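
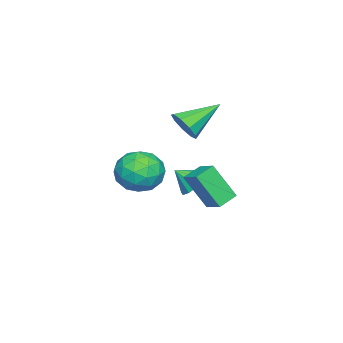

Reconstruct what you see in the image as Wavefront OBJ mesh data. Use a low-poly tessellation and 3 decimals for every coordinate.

v 0.489 2.056 -2.959
v 0.81 2.607 -2.51
v 0.771 1.324 -2.261
v 0.349 2.557 -2.377
v -0.058 2.315 -2.467
v -0.256 1.974 -2.744
v -0.17 1.664 -3.104
v 0.168 1.505 -3.408
v 0.629 1.555 -3.541
v 1.036 1.797 -3.451
v 1.234 2.138 -3.174
v 1.148 2.448 -2.814
v 2.848 4.227 -2.17
v 3.004 3.327 -0.677
v 3.324 4.952 -1.783
v 3.48 4.052 -0.29
v 3.64 3.868 -2.47
v 3.796 2.968 -0.977
v 4.116 4.593 -2.083
v 4.272 3.693 -0.59
v -0.227 1.298 -0.228
v 0.367 1.787 0.026
v -1.493 2.362 0.688
v 0.168 1.967 -0.459
v -0.216 1.834 -0.835
v -0.605 1.451 -0.928
v -0.818 0.996 -0.693
v -0.753 0.683 -0.241
v -0.443 0.657 0.218
v -0.032 0.932 0.467
v 0.288 1.378 0.392
v 0.132 0.043 -3.933
v 0.799 -0.826 -3.637
v -1.019 -0.374 -2.563
v -0.352 -1.243 -2.267
v 0.005 -0.176 -2.113
v 0.716 0.082 -2.96
v -0.936 -1.282 -3.24
v -0.225 -1.024 -4.087
v 0.139 -1.645 -3.208
v 0.721 -0.962 -2.512
v -0.941 -0.238 -3.688
v -0.359 0.445 -2.992
v 0.566 -0.355 -3.906
v -0.786 -0.845 -2.294
v -0.577 -0.217 -2.204
v -0.185 -0.729 -2.03
v 0.517 0.179 -3.508
v 0.91 -0.332 -3.334
v 0.443 0.05 -2.438
v -1.13 -0.868 -2.866
v -0.737 -1.379 -2.692
v -0.035 -0.471 -4.17
v 0.357 -0.983 -3.996
v -0.663 -1.25 -3.762
v 0.571 -1.347 -3.479
v -0.105 -1.592 -2.674
v -0.449 -1.615 -3.246
v -0.031 -1.464 -3.743
v 0.913 -0.946 -3.07
v 0.236 -1.191 -2.265
v 0.446 -0.563 -2.175
v 0.864 -0.412 -2.673
v 0.525 -1.427 -2.818
v -0.456 -0.009 -3.935
v -1.133 -0.254 -3.13
v -1.084 -0.788 -3.527
v -0.666 -0.637 -4.025
v -0.115 0.392 -3.526
v -0.791 0.147 -2.721
v -0.189 0.264 -2.457
v 0.229 0.415 -2.954
v -0.745 0.227 -3.382
f 2 1 4
f 2 4 3
f 4 1 5
f 4 5 3
f 5 1 6
f 5 6 3
f 6 1 7
f 6 7 3
f 7 1 8
f 7 8 3
f 8 1 9
f 8 9 3
f 9 1 10
f 9 10 3
f 10 1 11
f 10 11 3
f 11 1 12
f 11 12 3
f 12 1 2
f 12 2 3
f 14 16 13
f 17 14 13
f 13 16 15
f 15 17 13
f 14 20 16
f 18 14 17
f 18 20 14
f 16 20 15
f 19 17 15
f 15 20 19
f 19 18 17
f 20 18 19
f 22 21 24
f 22 24 23
f 24 21 25
f 24 25 23
f 25 21 26
f 25 26 23
f 26 21 27
f 26 27 23
f 27 21 28
f 27 28 23
f 28 21 29
f 28 29 23
f 29 21 30
f 29 30 23
f 30 21 31
f 30 31 23
f 31 21 22
f 31 22 23
f 32 69 48
f 69 43 72
f 48 72 37
f 69 72 48
f 32 48 44
f 48 37 49
f 44 49 33
f 48 49 44
f 32 44 53
f 44 33 54
f 53 54 39
f 44 54 53
f 32 53 65
f 53 39 68
f 65 68 42
f 53 68 65
f 32 65 69
f 65 42 73
f 69 73 43
f 65 73 69
f 33 49 60
f 49 37 63
f 60 63 41
f 49 63 60
f 37 72 50
f 72 43 71
f 50 71 36
f 72 71 50
f 43 73 70
f 73 42 66
f 70 66 34
f 73 66 70
f 42 68 67
f 68 39 55
f 67 55 38
f 68 55 67
f 39 54 59
f 54 33 56
f 59 56 40
f 54 56 59
f 35 61 47
f 61 41 62
f 47 62 36
f 61 62 47
f 35 47 45
f 47 36 46
f 45 46 34
f 47 46 45
f 35 45 52
f 45 34 51
f 52 51 38
f 45 51 52
f 35 52 57
f 52 38 58
f 57 58 40
f 52 58 57
f 35 57 61
f 57 40 64
f 61 64 41
f 57 64 61
f 36 62 50
f 62 41 63
f 50 63 37
f 62 63 50
f 34 46 70
f 46 36 71
f 70 71 43
f 46 71 70
f 38 51 67
f 51 34 66
f 67 66 42
f 51 66 67
f 40 58 59
f 58 38 55
f 59 55 39
f 58 55 59
f 41 64 60
f 64 40 56
f 60 56 33
f 64 56 60



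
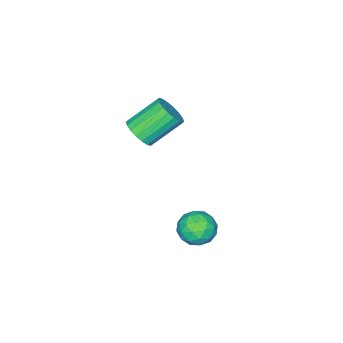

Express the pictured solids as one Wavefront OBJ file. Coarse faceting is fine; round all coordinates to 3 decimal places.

v -1.978 -3.766 -0.304
v -1.326 -3.729 0.371
v -2.729 -2.877 1.68
v -3.382 -2.914 1.004
v -1.281 -3.36 0.179
v -2.685 -2.508 1.488
v -1.375 -3.072 -0.11
v -2.779 -2.22 1.199
v -1.588 -2.921 -0.436
v -2.992 -2.069 0.873
v -1.879 -2.937 -0.737
v -3.283 -2.086 0.572
v -2.189 -3.118 -0.952
v -3.593 -2.266 0.357
v -2.457 -3.427 -1.039
v -3.861 -2.575 0.27
v -2.631 -3.803 -0.98
v -4.034 -2.951 0.329
v -2.675 -4.172 -0.788
v -4.079 -3.32 0.521
v -2.581 -4.46 -0.499
v -3.985 -3.608 0.81
v -2.368 -4.611 -0.173
v -3.772 -3.759 1.136
v -2.077 -4.594 0.128
v -3.481 -3.743 1.437
v -1.767 -4.414 0.343
v -3.171 -3.562 1.652
v -1.499 -4.105 0.43
v -2.903 -3.253 1.739
v 0.967 2.936 -0.896
v 1.706 3.091 -1.566
v 0.414 1.689 -1.794
v 1.153 1.844 -2.464
v 1.371 1.492 -1.544
v 1.714 2.263 -0.989
v 0.406 2.517 -2.371
v 0.749 3.288 -1.816
v 1.36 2.832 -2.478
v 1.956 2.198 -1.966
v 0.164 2.582 -1.394
v 0.76 1.948 -0.882
v 1.386 3.123 -1.152
v 0.734 1.657 -2.208
v 0.863 1.451 -1.667
v 1.297 1.541 -2.061
v 1.39 2.636 -0.813
v 1.824 2.727 -1.207
v 1.627 1.787 -1.193
v 0.296 2.053 -2.153
v 0.73 2.144 -2.547
v 0.823 3.239 -1.299
v 1.257 3.329 -1.693
v 0.493 2.993 -2.167
v 1.616 3.061 -2.082
v 1.29 2.329 -2.61
v 0.852 2.724 -2.555
v 1.053 3.177 -2.229
v 1.967 2.689 -1.781
v 1.641 1.956 -2.309
v 1.77 1.75 -1.768
v 1.971 2.202 -1.442
v 1.763 2.537 -2.317
v 0.479 2.824 -1.051
v 0.153 2.091 -1.579
v 0.149 2.578 -1.918
v 0.35 3.03 -1.592
v 0.83 2.451 -0.75
v 0.504 1.719 -1.278
v 1.067 1.603 -1.131
v 1.268 2.056 -0.805
v 0.357 2.243 -1.043
f 2 1 5
f 2 5 3
f 3 5 6
f 3 6 4
f 5 1 7
f 5 7 6
f 6 7 8
f 6 8 4
f 7 1 9
f 7 9 8
f 8 9 10
f 8 10 4
f 9 1 11
f 9 11 10
f 10 11 12
f 10 12 4
f 11 1 13
f 11 13 12
f 12 13 14
f 12 14 4
f 13 1 15
f 13 15 14
f 14 15 16
f 14 16 4
f 15 1 17
f 15 17 16
f 16 17 18
f 16 18 4
f 17 1 19
f 17 19 18
f 18 19 20
f 18 20 4
f 19 1 21
f 19 21 20
f 20 21 22
f 20 22 4
f 21 1 23
f 21 23 22
f 22 23 24
f 22 24 4
f 23 1 25
f 23 25 24
f 24 25 26
f 24 26 4
f 25 1 27
f 25 27 26
f 26 27 28
f 26 28 4
f 27 1 29
f 27 29 28
f 28 29 30
f 28 30 4
f 29 1 2
f 29 2 30
f 30 2 3
f 30 3 4
f 31 68 47
f 68 42 71
f 47 71 36
f 68 71 47
f 31 47 43
f 47 36 48
f 43 48 32
f 47 48 43
f 31 43 52
f 43 32 53
f 52 53 38
f 43 53 52
f 31 52 64
f 52 38 67
f 64 67 41
f 52 67 64
f 31 64 68
f 64 41 72
f 68 72 42
f 64 72 68
f 32 48 59
f 48 36 62
f 59 62 40
f 48 62 59
f 36 71 49
f 71 42 70
f 49 70 35
f 71 70 49
f 42 72 69
f 72 41 65
f 69 65 33
f 72 65 69
f 41 67 66
f 67 38 54
f 66 54 37
f 67 54 66
f 38 53 58
f 53 32 55
f 58 55 39
f 53 55 58
f 34 60 46
f 60 40 61
f 46 61 35
f 60 61 46
f 34 46 44
f 46 35 45
f 44 45 33
f 46 45 44
f 34 44 51
f 44 33 50
f 51 50 37
f 44 50 51
f 34 51 56
f 51 37 57
f 56 57 39
f 51 57 56
f 34 56 60
f 56 39 63
f 60 63 40
f 56 63 60
f 35 61 49
f 61 40 62
f 49 62 36
f 61 62 49
f 33 45 69
f 45 35 70
f 69 70 42
f 45 70 69
f 37 50 66
f 50 33 65
f 66 65 41
f 50 65 66
f 39 57 58
f 57 37 54
f 58 54 38
f 57 54 58
f 40 63 59
f 63 39 55
f 59 55 32
f 63 55 59



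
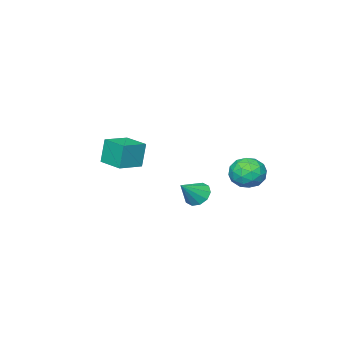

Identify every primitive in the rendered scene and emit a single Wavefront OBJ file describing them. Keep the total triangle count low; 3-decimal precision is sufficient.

v 0.48 -4.471 3.016
v 0.213 -4.454 4.421
v 0.554 -3.073 3.014
v 0.287 -3.056 4.418
v 1.873 -4.544 3.282
v 1.606 -4.527 4.686
v 1.947 -3.146 3.279
v 1.68 -3.129 4.684
v 2.172 2.214 3.36
v 2.634 2.332 2.821
v 3.208 2.166 4.24
v 2.513 2.726 2.987
v 2.261 2.926 3.295
v 1.975 2.853 3.628
v 1.764 2.536 3.859
v 1.709 2.096 3.899
v 1.831 1.702 3.734
v 2.083 1.503 3.426
v 2.369 1.575 3.093
v 2.579 1.892 2.862
v -1.624 2.162 3.246
v -1.113 2.96 3.112
v -0.787 1.84 4.508
v -0.276 2.638 4.374
v -1.195 2.696 4.635
v -1.712 2.895 3.855
v -0.188 1.905 3.765
v -0.705 2.104 2.985
v -0.226 2.801 3.432
v -0.848 3.29 3.97
v -1.052 1.51 3.65
v -1.674 1.999 4.188
v -1.442 2.59 3.068
v -0.458 2.21 4.552
v -0.998 2.244 4.705
v -0.698 2.714 4.626
v -1.794 2.551 3.505
v -1.494 3.02 3.426
v -1.542 2.865 4.322
v -0.406 1.78 4.194
v -0.106 2.249 4.115
v -1.202 2.086 2.994
v -0.902 2.556 2.915
v -0.358 1.935 3.298
v -0.62 2.965 3.178
v -0.128 2.776 3.919
v -0.076 2.345 3.561
v -0.38 2.462 3.103
v -0.986 3.253 3.494
v -0.494 3.063 4.235
v -1.034 3.097 4.389
v -1.338 3.214 3.931
v -0.465 3.159 3.682
v -1.406 1.737 3.385
v -0.914 1.547 4.126
v -0.562 1.586 3.689
v -0.866 1.703 3.231
v -1.772 2.024 3.701
v -1.28 1.835 4.442
v -1.52 2.338 4.517
v -1.824 2.455 4.059
v -1.435 1.641 3.938
f 2 4 1
f 5 2 1
f 1 4 3
f 3 5 1
f 2 8 4
f 6 2 5
f 6 8 2
f 4 8 3
f 7 5 3
f 3 8 7
f 7 6 5
f 8 6 7
f 10 9 12
f 10 12 11
f 12 9 13
f 12 13 11
f 13 9 14
f 13 14 11
f 14 9 15
f 14 15 11
f 15 9 16
f 15 16 11
f 16 9 17
f 16 17 11
f 17 9 18
f 17 18 11
f 18 9 19
f 18 19 11
f 19 9 20
f 19 20 11
f 20 9 10
f 20 10 11
f 21 58 37
f 58 32 61
f 37 61 26
f 58 61 37
f 21 37 33
f 37 26 38
f 33 38 22
f 37 38 33
f 21 33 42
f 33 22 43
f 42 43 28
f 33 43 42
f 21 42 54
f 42 28 57
f 54 57 31
f 42 57 54
f 21 54 58
f 54 31 62
f 58 62 32
f 54 62 58
f 22 38 49
f 38 26 52
f 49 52 30
f 38 52 49
f 26 61 39
f 61 32 60
f 39 60 25
f 61 60 39
f 32 62 59
f 62 31 55
f 59 55 23
f 62 55 59
f 31 57 56
f 57 28 44
f 56 44 27
f 57 44 56
f 28 43 48
f 43 22 45
f 48 45 29
f 43 45 48
f 24 50 36
f 50 30 51
f 36 51 25
f 50 51 36
f 24 36 34
f 36 25 35
f 34 35 23
f 36 35 34
f 24 34 41
f 34 23 40
f 41 40 27
f 34 40 41
f 24 41 46
f 41 27 47
f 46 47 29
f 41 47 46
f 24 46 50
f 46 29 53
f 50 53 30
f 46 53 50
f 25 51 39
f 51 30 52
f 39 52 26
f 51 52 39
f 23 35 59
f 35 25 60
f 59 60 32
f 35 60 59
f 27 40 56
f 40 23 55
f 56 55 31
f 40 55 56
f 29 47 48
f 47 27 44
f 48 44 28
f 47 44 48
f 30 53 49
f 53 29 45
f 49 45 22
f 53 45 49



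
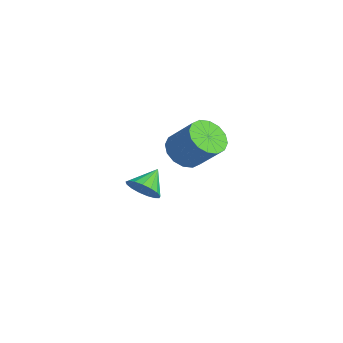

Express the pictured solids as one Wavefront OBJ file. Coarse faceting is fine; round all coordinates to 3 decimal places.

v -2.659 1.793 0.212
v -1.807 1.439 -0.269
v -0.729 2.193 1.088
v -1.581 2.547 1.568
v -1.89 1.929 -0.475
v -0.812 2.683 0.881
v -2.179 2.383 -0.498
v -1.101 3.137 0.859
v -2.597 2.678 -0.33
v -1.518 3.433 1.026
v -3.031 2.737 -0.018
v -1.953 3.491 1.339
v -3.366 2.542 0.357
v -2.287 3.297 1.713
v -3.511 2.147 0.692
v -2.433 2.901 2.049
v -3.428 1.657 0.899
v -2.35 2.411 2.255
v -3.139 1.203 0.921
v -2.061 1.957 2.278
v -2.722 0.907 0.754
v -1.643 1.662 2.11
v -2.287 0.849 0.441
v -1.209 1.603 1.798
v -1.953 1.043 0.067
v -0.874 1.798 1.423
v 2.991 -1.975 1.707
v 3.496 -2.15 2.329
v 2.389 -1.125 2.433
v 3.678 -1.858 2.14
v 3.703 -1.594 1.851
v 3.565 -1.417 1.529
v 3.295 -1.368 1.248
v 2.956 -1.457 1.072
v 2.625 -1.666 1.041
v 2.378 -1.945 1.163
v 2.271 -2.232 1.41
v 2.329 -2.459 1.725
v 2.539 -2.575 2.035
v 2.853 -2.555 2.27
v 3.198 -2.401 2.377
f 2 1 5
f 2 5 3
f 3 5 6
f 3 6 4
f 5 1 7
f 5 7 6
f 6 7 8
f 6 8 4
f 7 1 9
f 7 9 8
f 8 9 10
f 8 10 4
f 9 1 11
f 9 11 10
f 10 11 12
f 10 12 4
f 11 1 13
f 11 13 12
f 12 13 14
f 12 14 4
f 13 1 15
f 13 15 14
f 14 15 16
f 14 16 4
f 15 1 17
f 15 17 16
f 16 17 18
f 16 18 4
f 17 1 19
f 17 19 18
f 18 19 20
f 18 20 4
f 19 1 21
f 19 21 20
f 20 21 22
f 20 22 4
f 21 1 23
f 21 23 22
f 22 23 24
f 22 24 4
f 23 1 25
f 23 25 24
f 24 25 26
f 24 26 4
f 25 1 2
f 25 2 26
f 26 2 3
f 26 3 4
f 28 27 30
f 28 30 29
f 30 27 31
f 30 31 29
f 31 27 32
f 31 32 29
f 32 27 33
f 32 33 29
f 33 27 34
f 33 34 29
f 34 27 35
f 34 35 29
f 35 27 36
f 35 36 29
f 36 27 37
f 36 37 29
f 37 27 38
f 37 38 29
f 38 27 39
f 38 39 29
f 39 27 40
f 39 40 29
f 40 27 41
f 40 41 29
f 41 27 28
f 41 28 29



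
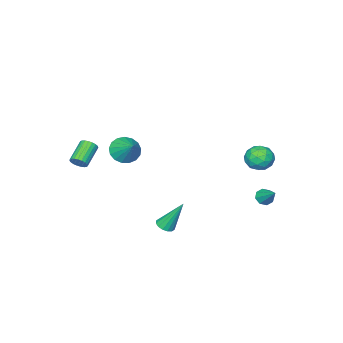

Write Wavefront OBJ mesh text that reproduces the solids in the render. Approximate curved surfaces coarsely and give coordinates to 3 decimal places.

v -3.58 2.834 -2.14
v -3.316 2.46 -1.801
v -3.24 3.926 -1.2
v -3.048 2.633 -2.099
v -3.092 2.924 -2.421
v -3.422 3.163 -2.578
v -3.844 3.209 -2.479
v -4.112 3.035 -2.181
v -4.068 2.744 -1.859
v -3.738 2.506 -1.702
v 2.348 1.213 -2.496
v 2.647 1.681 -2.626
v 1.832 2.047 -0.684
v 2.375 1.734 -2.728
v 2.095 1.647 -2.767
v 1.884 1.444 -2.734
v 1.797 1.179 -2.637
v 1.857 0.924 -2.502
v 2.049 0.746 -2.366
v 2.321 0.693 -2.265
v 2.6 0.78 -2.225
v 2.812 0.983 -2.258
v 2.899 1.248 -2.355
v 2.839 1.503 -2.49
v 3.447 -0.674 2.937
v 3.856 -1.265 3.444
v 3.873 0.414 3.863
v 4.152 -1.147 3.168
v 4.286 -0.92 2.839
v 4.227 -0.636 2.533
v 3.99 -0.362 2.32
v 3.628 -0.158 2.248
v 3.225 -0.073 2.334
v 2.872 -0.125 2.558
v 2.651 -0.303 2.869
v 2.612 -0.566 3.196
v 2.765 -0.854 3.464
v 3.073 -1.1 3.611
v 3.467 -1.248 3.604
v -3.31 3.075 0.25
v -2.639 2.604 0.607
v -4.241 2.436 1.153
v -3.57 1.965 1.51
v -3.617 2.847 1.644
v -3.042 3.242 1.086
v -3.838 1.798 0.674
v -3.263 2.193 0.116
v -2.966 1.814 0.869
v -2.829 2.463 1.469
v -4.051 2.577 0.291
v -3.914 3.226 0.891
v -2.893 2.896 0.349
v -3.987 2.144 1.411
v -4.015 2.663 1.49
v -3.621 2.386 1.7
v -3.129 3.271 0.63
v -2.735 2.994 0.84
v -3.31 3.137 1.45
v -4.145 2.046 0.92
v -3.751 1.769 1.13
v -3.259 2.654 0.06
v -2.865 2.377 0.27
v -3.57 1.903 0.31
v -2.691 2.154 0.713
v -3.238 1.779 1.244
v -3.396 1.681 0.753
v -3.058 1.913 0.424
v -2.611 2.536 1.065
v -3.158 2.16 1.596
v -3.185 2.679 1.675
v -2.847 2.911 1.347
v -2.803 2.072 1.22
v -3.722 2.88 0.164
v -4.269 2.504 0.695
v -4.033 2.129 0.413
v -3.695 2.361 0.085
v -3.642 3.261 0.516
v -4.189 2.886 1.047
v -3.822 3.127 1.336
v -3.484 3.359 1.007
v -4.077 2.968 0.54
v 4.424 -3.29 1.245
v 4.638 -3.083 1.683
v 3.491 -3.522 2.453
v 3.276 -3.73 2.015
v 4.521 -2.913 1.605
v 3.373 -3.353 2.375
v 4.387 -2.809 1.465
v 3.239 -3.249 2.234
v 4.259 -2.788 1.286
v 3.111 -3.228 2.056
v 4.16 -2.854 1.101
v 3.012 -3.293 1.87
v 4.106 -2.995 0.94
v 2.959 -3.435 1.71
v 4.108 -3.187 0.832
v 2.96 -3.627 1.602
v 4.164 -3.397 0.796
v 3.016 -3.837 1.566
v 4.265 -3.589 0.837
v 3.117 -4.028 1.607
v 4.393 -3.729 0.949
v 3.246 -4.168 1.719
v 4.527 -3.793 1.112
v 3.379 -4.232 1.882
v 4.643 -3.77 1.298
v 3.495 -4.209 2.068
v 4.721 -3.664 1.475
v 3.573 -4.104 2.245
v 4.748 -3.494 1.612
v 3.6 -3.933 2.382
v 4.718 -3.288 1.686
v 3.571 -3.728 2.455
f 2 1 4
f 2 4 3
f 4 1 5
f 4 5 3
f 5 1 6
f 5 6 3
f 6 1 7
f 6 7 3
f 7 1 8
f 7 8 3
f 8 1 9
f 8 9 3
f 9 1 10
f 9 10 3
f 10 1 2
f 10 2 3
f 12 11 14
f 12 14 13
f 14 11 15
f 14 15 13
f 15 11 16
f 15 16 13
f 16 11 17
f 16 17 13
f 17 11 18
f 17 18 13
f 18 11 19
f 18 19 13
f 19 11 20
f 19 20 13
f 20 11 21
f 20 21 13
f 21 11 22
f 21 22 13
f 22 11 23
f 22 23 13
f 23 11 24
f 23 24 13
f 24 11 12
f 24 12 13
f 26 25 28
f 26 28 27
f 28 25 29
f 28 29 27
f 29 25 30
f 29 30 27
f 30 25 31
f 30 31 27
f 31 25 32
f 31 32 27
f 32 25 33
f 32 33 27
f 33 25 34
f 33 34 27
f 34 25 35
f 34 35 27
f 35 25 36
f 35 36 27
f 36 25 37
f 36 37 27
f 37 25 38
f 37 38 27
f 38 25 39
f 38 39 27
f 39 25 26
f 39 26 27
f 40 77 56
f 77 51 80
f 56 80 45
f 77 80 56
f 40 56 52
f 56 45 57
f 52 57 41
f 56 57 52
f 40 52 61
f 52 41 62
f 61 62 47
f 52 62 61
f 40 61 73
f 61 47 76
f 73 76 50
f 61 76 73
f 40 73 77
f 73 50 81
f 77 81 51
f 73 81 77
f 41 57 68
f 57 45 71
f 68 71 49
f 57 71 68
f 45 80 58
f 80 51 79
f 58 79 44
f 80 79 58
f 51 81 78
f 81 50 74
f 78 74 42
f 81 74 78
f 50 76 75
f 76 47 63
f 75 63 46
f 76 63 75
f 47 62 67
f 62 41 64
f 67 64 48
f 62 64 67
f 43 69 55
f 69 49 70
f 55 70 44
f 69 70 55
f 43 55 53
f 55 44 54
f 53 54 42
f 55 54 53
f 43 53 60
f 53 42 59
f 60 59 46
f 53 59 60
f 43 60 65
f 60 46 66
f 65 66 48
f 60 66 65
f 43 65 69
f 65 48 72
f 69 72 49
f 65 72 69
f 44 70 58
f 70 49 71
f 58 71 45
f 70 71 58
f 42 54 78
f 54 44 79
f 78 79 51
f 54 79 78
f 46 59 75
f 59 42 74
f 75 74 50
f 59 74 75
f 48 66 67
f 66 46 63
f 67 63 47
f 66 63 67
f 49 72 68
f 72 48 64
f 68 64 41
f 72 64 68
f 83 82 86
f 83 86 84
f 84 86 87
f 84 87 85
f 86 82 88
f 86 88 87
f 87 88 89
f 87 89 85
f 88 82 90
f 88 90 89
f 89 90 91
f 89 91 85
f 90 82 92
f 90 92 91
f 91 92 93
f 91 93 85
f 92 82 94
f 92 94 93
f 93 94 95
f 93 95 85
f 94 82 96
f 94 96 95
f 95 96 97
f 95 97 85
f 96 82 98
f 96 98 97
f 97 98 99
f 97 99 85
f 98 82 100
f 98 100 99
f 99 100 101
f 99 101 85
f 100 82 102
f 100 102 101
f 101 102 103
f 101 103 85
f 102 82 104
f 102 104 103
f 103 104 105
f 103 105 85
f 104 82 106
f 104 106 105
f 105 106 107
f 105 107 85
f 106 82 108
f 106 108 107
f 107 108 109
f 107 109 85
f 108 82 110
f 108 110 109
f 109 110 111
f 109 111 85
f 110 82 112
f 110 112 111
f 111 112 113
f 111 113 85
f 112 82 83
f 112 83 113
f 113 83 84
f 113 84 85



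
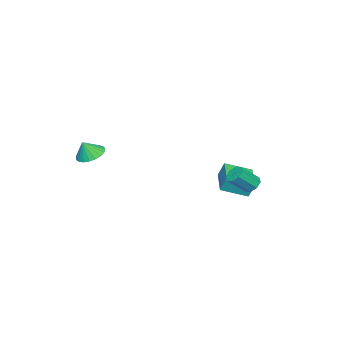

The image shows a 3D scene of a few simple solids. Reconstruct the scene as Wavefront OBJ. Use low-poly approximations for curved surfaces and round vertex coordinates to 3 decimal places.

v 1.657 -3.103 3.457
v 2.419 -3.049 3.131
v 2.063 -3.337 4.363
v 2.364 -2.726 3.239
v 2.187 -2.468 3.384
v 1.918 -2.32 3.543
v 1.604 -2.307 3.686
v 1.3 -2.432 3.79
v 1.057 -2.673 3.836
v 0.918 -2.988 3.817
v 0.907 -3.324 3.735
v 1.026 -3.621 3.605
v 1.254 -3.828 3.45
v 1.551 -3.91 3.296
v 1.867 -3.853 3.169
v 2.147 -3.666 3.093
v 2.342 -3.381 3.079
v -4.393 2.767 0.472
v -4.439 3.12 1.364
v -2.76 3.749 0.166
v -2.806 4.103 1.058
v -3.554 1.537 1.002
v -3.6 1.891 1.894
v -1.921 2.52 0.696
v -1.967 2.873 1.588
v -2.157 4.27 1.352
v -1.686 4.408 1.043
v -0.892 3.748 1.959
v -1.363 3.61 2.268
v -1.784 4.714 1.349
v -0.99 4.054 2.265
v -2.101 4.76 1.657
v -1.307 4.1 2.572
v -2.45 4.519 1.786
v -1.656 3.859 2.702
v -2.628 4.132 1.661
v -1.834 3.472 2.577
v -2.53 3.826 1.355
v -1.736 3.166 2.271
v -2.213 3.78 1.048
v -1.419 3.12 1.963
v -1.864 4.021 0.918
v -1.07 3.361 1.834
f 2 1 4
f 2 4 3
f 4 1 5
f 4 5 3
f 5 1 6
f 5 6 3
f 6 1 7
f 6 7 3
f 7 1 8
f 7 8 3
f 8 1 9
f 8 9 3
f 9 1 10
f 9 10 3
f 10 1 11
f 10 11 3
f 11 1 12
f 11 12 3
f 12 1 13
f 12 13 3
f 13 1 14
f 13 14 3
f 14 1 15
f 14 15 3
f 15 1 16
f 15 16 3
f 16 1 17
f 16 17 3
f 17 1 2
f 17 2 3
f 19 21 18
f 22 19 18
f 18 21 20
f 20 22 18
f 19 25 21
f 23 19 22
f 23 25 19
f 21 25 20
f 24 22 20
f 20 25 24
f 24 23 22
f 25 23 24
f 27 26 30
f 27 30 28
f 28 30 31
f 28 31 29
f 30 26 32
f 30 32 31
f 31 32 33
f 31 33 29
f 32 26 34
f 32 34 33
f 33 34 35
f 33 35 29
f 34 26 36
f 34 36 35
f 35 36 37
f 35 37 29
f 36 26 38
f 36 38 37
f 37 38 39
f 37 39 29
f 38 26 40
f 38 40 39
f 39 40 41
f 39 41 29
f 40 26 42
f 40 42 41
f 41 42 43
f 41 43 29
f 42 26 27
f 42 27 43
f 43 27 28
f 43 28 29



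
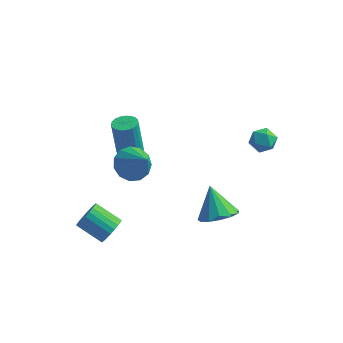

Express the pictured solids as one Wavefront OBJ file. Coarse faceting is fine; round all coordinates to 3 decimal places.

v -2 -2.559 -2.97
v -1.686 -2.06 -2.491
v -3.006 -1.922 -1.77
v -3.32 -2.421 -2.25
v -1.784 -1.88 -2.705
v -3.104 -1.742 -1.984
v -1.916 -1.804 -2.96
v -3.235 -1.666 -2.239
v -2.06 -1.842 -3.216
v -3.379 -1.704 -2.495
v -2.194 -1.99 -3.435
v -3.514 -1.852 -2.714
v -2.3 -2.224 -3.583
v -3.62 -2.086 -2.863
v -2.36 -2.509 -3.638
v -3.679 -2.371 -2.917
v -2.365 -2.802 -3.591
v -3.684 -2.664 -2.871
v -2.314 -3.058 -3.45
v -3.634 -2.92 -2.729
v -2.216 -3.238 -3.236
v -3.536 -3.1 -2.515
v -2.085 -3.314 -2.981
v -3.404 -3.176 -2.26
v -1.941 -3.276 -2.725
v -3.26 -3.138 -2.004
v -1.806 -3.128 -2.506
v -3.126 -2.99 -1.785
v -1.7 -2.894 -2.357
v -3.02 -2.756 -1.637
v -1.641 -2.609 -2.303
v -2.96 -2.471 -1.582
v -1.636 -2.316 -2.349
v -2.955 -2.178 -1.629
v -2.269 0.645 0.199
v -1.745 0.275 0.306
v -2.048 0.405 2.228
v -2.571 0.775 2.121
v -1.639 0.524 0.306
v -1.942 0.654 2.228
v -1.642 0.793 0.288
v -1.945 0.923 2.21
v -1.753 1.037 0.254
v -2.056 1.167 2.176
v -1.954 1.213 0.21
v -2.256 1.344 2.132
v -2.209 1.291 0.165
v -2.511 1.421 2.087
v -2.474 1.257 0.125
v -2.776 1.387 2.047
v -2.704 1.118 0.099
v -3.006 1.248 2.021
v -2.858 0.896 0.089
v -3.161 1.026 2.011
v -2.911 0.631 0.099
v -3.213 0.761 2.021
v -2.853 0.369 0.126
v -3.155 0.499 2.048
v -2.693 0.154 0.165
v -2.996 0.284 2.087
v -2.461 0.024 0.211
v -2.763 0.154 2.133
v -2.195 0.002 0.254
v -2.497 0.132 2.176
v -1.942 0.09 0.288
v -2.244 0.22 2.21
v 3.065 -2.024 -0.374
v 3.837 -1.424 -0.302
v 2.375 -1.296 0.974
v 3.471 -1.168 -0.628
v 2.976 -1.185 -0.872
v 2.51 -1.467 -0.959
v 2.22 -1.927 -0.86
v 2.198 -2.417 -0.606
v 2.452 -2.782 -0.279
v 2.9 -2.907 0.018
v 3.401 -2.751 0.191
v 3.795 -2.364 0.184
v 3.958 -1.869 0
v 3.002 3.153 1.116
v 3.501 3.706 1.064
v 3.499 2.614 0.156
v 3.998 3.167 0.104
v 4.028 2.69 0.677
v 3.72 3.022 1.271
v 3.28 3.298 -0.051
v 2.972 3.63 0.543
v 3.673 3.795 0.343
v 4.135 3.419 0.793
v 2.865 2.901 0.427
v 3.327 2.525 0.877
v -0.835 -2.695 2.893
v -0.362 -1.896 2.953
v 0.135 -3.365 4.187
v -0.768 -1.852 3.281
v -1.196 -2.075 3.485
v -1.509 -2.495 3.502
v -1.608 -2.978 3.326
v -1.461 -3.372 3.012
v -1.116 -3.55 2.661
v -0.681 -3.457 2.383
v -0.296 -3.122 2.268
v -0.081 -2.651 2.351
v -0.106 -2.194 2.606
f 2 1 5
f 2 5 3
f 3 5 6
f 3 6 4
f 5 1 7
f 5 7 6
f 6 7 8
f 6 8 4
f 7 1 9
f 7 9 8
f 8 9 10
f 8 10 4
f 9 1 11
f 9 11 10
f 10 11 12
f 10 12 4
f 11 1 13
f 11 13 12
f 12 13 14
f 12 14 4
f 13 1 15
f 13 15 14
f 14 15 16
f 14 16 4
f 15 1 17
f 15 17 16
f 16 17 18
f 16 18 4
f 17 1 19
f 17 19 18
f 18 19 20
f 18 20 4
f 19 1 21
f 19 21 20
f 20 21 22
f 20 22 4
f 21 1 23
f 21 23 22
f 22 23 24
f 22 24 4
f 23 1 25
f 23 25 24
f 24 25 26
f 24 26 4
f 25 1 27
f 25 27 26
f 26 27 28
f 26 28 4
f 27 1 29
f 27 29 28
f 28 29 30
f 28 30 4
f 29 1 31
f 29 31 30
f 30 31 32
f 30 32 4
f 31 1 33
f 31 33 32
f 32 33 34
f 32 34 4
f 33 1 2
f 33 2 34
f 34 2 3
f 34 3 4
f 36 35 39
f 36 39 37
f 37 39 40
f 37 40 38
f 39 35 41
f 39 41 40
f 40 41 42
f 40 42 38
f 41 35 43
f 41 43 42
f 42 43 44
f 42 44 38
f 43 35 45
f 43 45 44
f 44 45 46
f 44 46 38
f 45 35 47
f 45 47 46
f 46 47 48
f 46 48 38
f 47 35 49
f 47 49 48
f 48 49 50
f 48 50 38
f 49 35 51
f 49 51 50
f 50 51 52
f 50 52 38
f 51 35 53
f 51 53 52
f 52 53 54
f 52 54 38
f 53 35 55
f 53 55 54
f 54 55 56
f 54 56 38
f 55 35 57
f 55 57 56
f 56 57 58
f 56 58 38
f 57 35 59
f 57 59 58
f 58 59 60
f 58 60 38
f 59 35 61
f 59 61 60
f 60 61 62
f 60 62 38
f 61 35 63
f 61 63 62
f 62 63 64
f 62 64 38
f 63 35 65
f 63 65 64
f 64 65 66
f 64 66 38
f 65 35 36
f 65 36 66
f 66 36 37
f 66 37 38
f 68 67 70
f 68 70 69
f 70 67 71
f 70 71 69
f 71 67 72
f 71 72 69
f 72 67 73
f 72 73 69
f 73 67 74
f 73 74 69
f 74 67 75
f 74 75 69
f 75 67 76
f 75 76 69
f 76 67 77
f 76 77 69
f 77 67 78
f 77 78 69
f 78 67 79
f 78 79 69
f 79 67 68
f 79 68 69
f 80 91 85
f 80 85 81
f 80 81 87
f 80 87 90
f 80 90 91
f 81 85 89
f 85 91 84
f 91 90 82
f 90 87 86
f 87 81 88
f 83 89 84
f 83 84 82
f 83 82 86
f 83 86 88
f 83 88 89
f 84 89 85
f 82 84 91
f 86 82 90
f 88 86 87
f 89 88 81
f 93 92 95
f 93 95 94
f 95 92 96
f 95 96 94
f 96 92 97
f 96 97 94
f 97 92 98
f 97 98 94
f 98 92 99
f 98 99 94
f 99 92 100
f 99 100 94
f 100 92 101
f 100 101 94
f 101 92 102
f 101 102 94
f 102 92 103
f 102 103 94
f 103 92 104
f 103 104 94
f 104 92 93
f 104 93 94



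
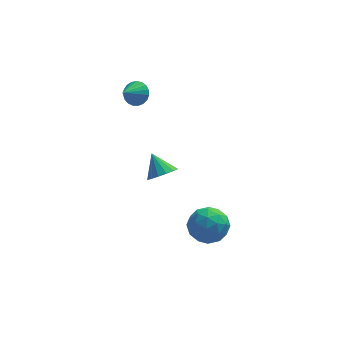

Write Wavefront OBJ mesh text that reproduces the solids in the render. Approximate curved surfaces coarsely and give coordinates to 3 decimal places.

v -2.356 3.861 1.271
v -2.028 3.301 0.936
v -3.024 3.039 1.989
v -1.841 3.353 1.17
v -1.743 3.493 1.421
v -1.751 3.696 1.646
v -1.864 3.928 1.806
v -2.061 4.149 1.873
v -2.31 4.319 1.837
v -2.566 4.41 1.702
v -2.786 4.406 1.493
v -2.932 4.308 1.246
v -2.978 4.132 1.002
v -2.916 3.91 0.805
v -2.757 3.679 0.689
v -2.529 3.479 0.673
v -2.271 3.345 0.76
v -1.393 -2.924 0.912
v -0.707 -2.927 1.262
v -1.847 -2.196 1.808
v -0.695 -2.615 1.015
v -0.87 -2.386 0.74
v -1.185 -2.3 0.511
v -1.556 -2.382 0.39
v -1.883 -2.609 0.408
v -2.079 -2.92 0.562
v -2.091 -3.233 0.81
v -1.916 -3.462 1.085
v -1.601 -3.547 1.313
v -1.23 -3.466 1.435
v -0.903 -3.239 1.416
v 0.445 -0.903 -3.636
v 1.385 -0.986 -4.167
v 0.215 -2.634 -3.773
v 1.155 -2.717 -4.304
v 1.148 -2.461 -3.252
v 1.29 -1.391 -3.167
v 0.31 -2.229 -4.773
v 0.452 -1.159 -4.688
v 1.302 -1.805 -4.869
v 1.82 -1.949 -3.929
v -0.22 -1.671 -4.011
v 0.298 -1.815 -3.071
v 0.935 -0.792 -3.889
v 0.665 -2.828 -4.051
v 0.66 -2.677 -3.432
v 1.213 -2.726 -3.744
v 0.879 -1.03 -3.302
v 1.432 -1.079 -3.614
v 1.292 -1.946 -3.076
v 0.168 -2.541 -4.326
v 0.721 -2.59 -4.638
v 0.387 -0.894 -4.196
v 0.94 -0.943 -4.508
v 0.308 -1.674 -4.864
v 1.439 -1.323 -4.614
v 1.304 -2.341 -4.695
v 0.807 -2.054 -4.971
v 0.891 -1.425 -4.921
v 1.743 -1.407 -4.062
v 1.608 -2.425 -4.142
v 1.604 -2.274 -3.524
v 1.687 -1.645 -3.474
v 1.694 -1.889 -4.475
v -0.008 -1.195 -3.798
v -0.143 -2.213 -3.878
v -0.087 -1.975 -4.466
v -0.004 -1.346 -4.416
v 0.296 -1.279 -3.245
v 0.161 -2.297 -3.326
v 0.709 -2.195 -3.019
v 0.793 -1.566 -2.969
v -0.094 -1.731 -3.465
f 2 1 4
f 2 4 3
f 4 1 5
f 4 5 3
f 5 1 6
f 5 6 3
f 6 1 7
f 6 7 3
f 7 1 8
f 7 8 3
f 8 1 9
f 8 9 3
f 9 1 10
f 9 10 3
f 10 1 11
f 10 11 3
f 11 1 12
f 11 12 3
f 12 1 13
f 12 13 3
f 13 1 14
f 13 14 3
f 14 1 15
f 14 15 3
f 15 1 16
f 15 16 3
f 16 1 17
f 16 17 3
f 17 1 2
f 17 2 3
f 19 18 21
f 19 21 20
f 21 18 22
f 21 22 20
f 22 18 23
f 22 23 20
f 23 18 24
f 23 24 20
f 24 18 25
f 24 25 20
f 25 18 26
f 25 26 20
f 26 18 27
f 26 27 20
f 27 18 28
f 27 28 20
f 28 18 29
f 28 29 20
f 29 18 30
f 29 30 20
f 30 18 31
f 30 31 20
f 31 18 19
f 31 19 20
f 32 69 48
f 69 43 72
f 48 72 37
f 69 72 48
f 32 48 44
f 48 37 49
f 44 49 33
f 48 49 44
f 32 44 53
f 44 33 54
f 53 54 39
f 44 54 53
f 32 53 65
f 53 39 68
f 65 68 42
f 53 68 65
f 32 65 69
f 65 42 73
f 69 73 43
f 65 73 69
f 33 49 60
f 49 37 63
f 60 63 41
f 49 63 60
f 37 72 50
f 72 43 71
f 50 71 36
f 72 71 50
f 43 73 70
f 73 42 66
f 70 66 34
f 73 66 70
f 42 68 67
f 68 39 55
f 67 55 38
f 68 55 67
f 39 54 59
f 54 33 56
f 59 56 40
f 54 56 59
f 35 61 47
f 61 41 62
f 47 62 36
f 61 62 47
f 35 47 45
f 47 36 46
f 45 46 34
f 47 46 45
f 35 45 52
f 45 34 51
f 52 51 38
f 45 51 52
f 35 52 57
f 52 38 58
f 57 58 40
f 52 58 57
f 35 57 61
f 57 40 64
f 61 64 41
f 57 64 61
f 36 62 50
f 62 41 63
f 50 63 37
f 62 63 50
f 34 46 70
f 46 36 71
f 70 71 43
f 46 71 70
f 38 51 67
f 51 34 66
f 67 66 42
f 51 66 67
f 40 58 59
f 58 38 55
f 59 55 39
f 58 55 59
f 41 64 60
f 64 40 56
f 60 56 33
f 64 56 60



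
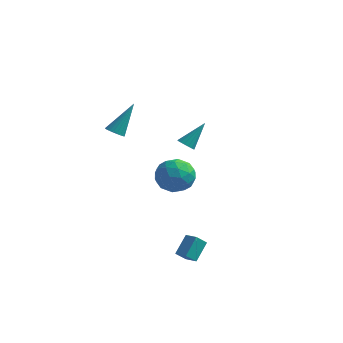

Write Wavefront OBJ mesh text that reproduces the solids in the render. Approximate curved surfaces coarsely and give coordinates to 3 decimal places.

v 2.176 -4.83 -3.63
v 2.277 -3.853 -2.718
v 1.43 -4.577 -3.818
v 1.531 -3.6 -2.906
v 2.509 -4.3 -4.234
v 2.61 -3.323 -3.322
v 1.763 -4.047 -4.422
v 1.864 -3.07 -3.51
v -3.555 -2.035 2.773
v -3.185 -2.463 2.94
v -3.025 -0.885 4.547
v -3.046 -2.331 2.812
v -2.984 -2.153 2.679
v -3.01 -1.958 2.56
v -3.118 -1.774 2.473
v -3.293 -1.63 2.432
v -3.508 -1.548 2.443
v -3.729 -1.54 2.504
v -3.925 -1.607 2.606
v -4.064 -1.739 2.733
v -4.125 -1.917 2.866
v -4.1 -2.112 2.985
v -3.991 -2.296 3.072
v -3.816 -2.44 3.113
v -3.602 -2.522 3.102
v -3.38 -2.53 3.041
v -1.934 2.98 -0.086
v -1.574 2.567 0.072
v -1.306 4.06 1.306
v -1.43 2.714 -0.107
v -1.402 2.922 -0.281
v -1.495 3.143 -0.411
v -1.689 3.327 -0.466
v -1.939 3.431 -0.434
v -2.188 3.432 -0.322
v -2.379 3.33 -0.156
v -2.468 3.147 0.026
v -2.434 2.926 0.182
v -2.286 2.717 0.277
v -2.058 2.569 0.289
v -1.801 2.515 0.215
v -0.254 -0.81 0.844
v 0.805 -1.312 0.729
v -1.005 -2.128 -0.309
v 0.054 -2.63 -0.424
v -0.514 -2.683 0.606
v -0.05 -1.868 1.319
v -0.15 -1.572 -0.899
v 0.314 -0.757 -0.186
v 0.869 -1.783 -0.348
v 0.644 -2.47 0.582
v -0.844 -0.97 -0.162
v -1.069 -1.657 0.768
v 0.341 -0.945 0.888
v -0.541 -2.495 -0.468
v -0.875 -2.525 0.138
v -0.253 -2.821 0.07
v -0.161 -1.272 1.235
v 0.461 -1.567 1.167
v -0.313 -2.373 1.095
v -0.661 -1.873 -0.747
v -0.039 -2.168 -0.815
v 0.053 -0.619 0.35
v 0.675 -0.915 0.282
v 0.113 -1.067 -0.675
v 1.001 -1.518 0.187
v 0.56 -2.292 -0.491
v 0.44 -1.67 -0.77
v 0.713 -1.191 -0.351
v 0.869 -1.921 0.734
v 0.428 -2.696 0.056
v 0.094 -2.726 0.661
v 0.367 -2.248 1.08
v 0.907 -2.198 0.1
v -0.628 -0.744 0.364
v -1.069 -1.519 -0.314
v -0.567 -1.192 -0.66
v -0.294 -0.714 -0.241
v -0.76 -1.148 0.911
v -1.201 -1.922 0.233
v -0.913 -2.249 0.771
v -0.64 -1.77 1.19
v -1.107 -1.242 0.32
f 2 4 1
f 5 2 1
f 1 4 3
f 3 5 1
f 2 8 4
f 6 2 5
f 6 8 2
f 4 8 3
f 7 5 3
f 3 8 7
f 7 6 5
f 8 6 7
f 10 9 12
f 10 12 11
f 12 9 13
f 12 13 11
f 13 9 14
f 13 14 11
f 14 9 15
f 14 15 11
f 15 9 16
f 15 16 11
f 16 9 17
f 16 17 11
f 17 9 18
f 17 18 11
f 18 9 19
f 18 19 11
f 19 9 20
f 19 20 11
f 20 9 21
f 20 21 11
f 21 9 22
f 21 22 11
f 22 9 23
f 22 23 11
f 23 9 24
f 23 24 11
f 24 9 25
f 24 25 11
f 25 9 26
f 25 26 11
f 26 9 10
f 26 10 11
f 28 27 30
f 28 30 29
f 30 27 31
f 30 31 29
f 31 27 32
f 31 32 29
f 32 27 33
f 32 33 29
f 33 27 34
f 33 34 29
f 34 27 35
f 34 35 29
f 35 27 36
f 35 36 29
f 36 27 37
f 36 37 29
f 37 27 38
f 37 38 29
f 38 27 39
f 38 39 29
f 39 27 40
f 39 40 29
f 40 27 41
f 40 41 29
f 41 27 28
f 41 28 29
f 42 79 58
f 79 53 82
f 58 82 47
f 79 82 58
f 42 58 54
f 58 47 59
f 54 59 43
f 58 59 54
f 42 54 63
f 54 43 64
f 63 64 49
f 54 64 63
f 42 63 75
f 63 49 78
f 75 78 52
f 63 78 75
f 42 75 79
f 75 52 83
f 79 83 53
f 75 83 79
f 43 59 70
f 59 47 73
f 70 73 51
f 59 73 70
f 47 82 60
f 82 53 81
f 60 81 46
f 82 81 60
f 53 83 80
f 83 52 76
f 80 76 44
f 83 76 80
f 52 78 77
f 78 49 65
f 77 65 48
f 78 65 77
f 49 64 69
f 64 43 66
f 69 66 50
f 64 66 69
f 45 71 57
f 71 51 72
f 57 72 46
f 71 72 57
f 45 57 55
f 57 46 56
f 55 56 44
f 57 56 55
f 45 55 62
f 55 44 61
f 62 61 48
f 55 61 62
f 45 62 67
f 62 48 68
f 67 68 50
f 62 68 67
f 45 67 71
f 67 50 74
f 71 74 51
f 67 74 71
f 46 72 60
f 72 51 73
f 60 73 47
f 72 73 60
f 44 56 80
f 56 46 81
f 80 81 53
f 56 81 80
f 48 61 77
f 61 44 76
f 77 76 52
f 61 76 77
f 50 68 69
f 68 48 65
f 69 65 49
f 68 65 69
f 51 74 70
f 74 50 66
f 70 66 43
f 74 66 70



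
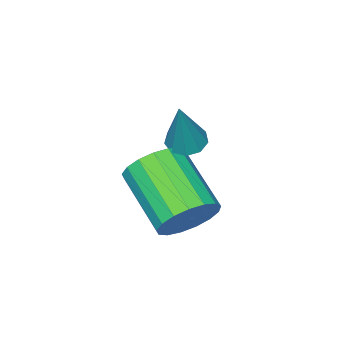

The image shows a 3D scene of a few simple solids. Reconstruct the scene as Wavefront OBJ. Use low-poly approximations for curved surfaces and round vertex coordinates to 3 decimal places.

v 1.521 1.552 -1.439
v 1.922 1.893 -1.659
v 2.179 1.888 0.279
v 1.602 2.099 -1.577
v 1.244 2.05 -1.43
v 1.016 1.768 -1.288
v 1.024 1.385 -1.216
v 1.265 1.08 -1.249
v 1.626 0.996 -1.371
v 1.938 1.173 -1.524
v 2.055 1.527 -1.638
v 2.808 2.791 -3.135
v 3.477 2.889 -2.541
v 2.901 1.167 -1.61
v 2.232 1.069 -2.205
v 3.146 3.097 -2.36
v 2.571 1.375 -1.429
v 2.738 3.235 -2.356
v 2.163 1.514 -1.425
v 2.346 3.272 -2.531
v 1.771 1.55 -1.6
v 2.06 3.198 -2.844
v 1.485 1.477 -1.913
v 1.945 3.031 -3.224
v 1.37 1.309 -2.293
v 2.027 2.809 -3.584
v 1.452 1.087 -2.653
v 2.289 2.583 -3.841
v 1.714 0.861 -2.91
v 2.669 2.404 -3.936
v 2.094 0.683 -3.005
v 3.081 2.314 -3.848
v 2.506 0.592 -2.917
v 3.43 2.333 -3.597
v 2.855 0.612 -2.666
v 3.637 2.457 -3.24
v 3.062 0.736 -2.309
v 3.654 2.658 -2.859
v 3.078 0.936 -1.928
f 2 1 4
f 2 4 3
f 4 1 5
f 4 5 3
f 5 1 6
f 5 6 3
f 6 1 7
f 6 7 3
f 7 1 8
f 7 8 3
f 8 1 9
f 8 9 3
f 9 1 10
f 9 10 3
f 10 1 11
f 10 11 3
f 11 1 2
f 11 2 3
f 13 12 16
f 13 16 14
f 14 16 17
f 14 17 15
f 16 12 18
f 16 18 17
f 17 18 19
f 17 19 15
f 18 12 20
f 18 20 19
f 19 20 21
f 19 21 15
f 20 12 22
f 20 22 21
f 21 22 23
f 21 23 15
f 22 12 24
f 22 24 23
f 23 24 25
f 23 25 15
f 24 12 26
f 24 26 25
f 25 26 27
f 25 27 15
f 26 12 28
f 26 28 27
f 27 28 29
f 27 29 15
f 28 12 30
f 28 30 29
f 29 30 31
f 29 31 15
f 30 12 32
f 30 32 31
f 31 32 33
f 31 33 15
f 32 12 34
f 32 34 33
f 33 34 35
f 33 35 15
f 34 12 36
f 34 36 35
f 35 36 37
f 35 37 15
f 36 12 38
f 36 38 37
f 37 38 39
f 37 39 15
f 38 12 13
f 38 13 39
f 39 13 14
f 39 14 15



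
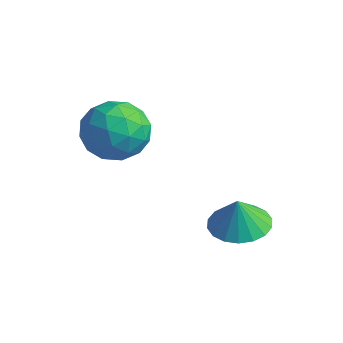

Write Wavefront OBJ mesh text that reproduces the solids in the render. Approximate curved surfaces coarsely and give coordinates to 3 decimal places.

v 3.155 0.399 -4.149
v 4.098 0.511 -4.175
v 3.205 0.241 -3.051
v 3.958 0.905 -4.112
v 3.66 1.199 -4.056
v 3.261 1.334 -4.018
v 2.841 1.285 -4.006
v 2.484 1.06 -4.023
v 2.259 0.704 -4.064
v 2.212 0.288 -4.122
v 2.352 -0.106 -4.186
v 2.651 -0.4 -4.242
v 3.049 -0.536 -4.279
v 3.469 -0.486 -4.291
v 3.827 -0.261 -4.275
v 4.051 0.095 -4.233
v 0.196 -1.242 0.255
v 1.205 -1.58 -0.039
v -0.505 -2.14 -1.121
v 0.504 -2.478 -1.415
v 0.042 -2.86 -0.488
v 0.475 -2.305 0.363
v 0.225 -1.415 -1.523
v 0.658 -0.86 -0.672
v 1.223 -1.687 -1.137
v 1.11 -2.58 -0.498
v -0.41 -1.14 -0.662
v -0.523 -2.033 -0.023
v 0.762 -1.332 0.229
v -0.062 -2.388 -1.389
v -0.333 -2.612 -0.844
v 0.26 -2.811 -1.017
v 0.333 -1.758 0.465
v 0.926 -1.957 0.292
v 0.243 -2.709 0.028
v -0.226 -1.763 -1.452
v 0.367 -1.962 -1.625
v 0.44 -0.909 -0.143
v 1.033 -1.108 -0.316
v 0.457 -1.011 -1.188
v 1.366 -1.594 -0.589
v 0.954 -2.121 -1.398
v 0.79 -1.497 -1.462
v 1.044 -1.171 -0.962
v 1.299 -2.118 -0.213
v 0.888 -2.646 -1.022
v 0.616 -2.871 -0.477
v 0.87 -2.544 0.023
v 1.31 -2.181 -0.859
v -0.188 -1.074 -0.138
v -0.599 -1.602 -0.947
v -0.17 -1.176 -1.183
v 0.084 -0.849 -0.683
v -0.254 -1.599 0.238
v -0.666 -2.126 -0.571
v -0.344 -2.549 -0.198
v -0.09 -2.223 0.302
v -0.61 -1.539 -0.301
f 2 1 4
f 2 4 3
f 4 1 5
f 4 5 3
f 5 1 6
f 5 6 3
f 6 1 7
f 6 7 3
f 7 1 8
f 7 8 3
f 8 1 9
f 8 9 3
f 9 1 10
f 9 10 3
f 10 1 11
f 10 11 3
f 11 1 12
f 11 12 3
f 12 1 13
f 12 13 3
f 13 1 14
f 13 14 3
f 14 1 15
f 14 15 3
f 15 1 16
f 15 16 3
f 16 1 2
f 16 2 3
f 17 54 33
f 54 28 57
f 33 57 22
f 54 57 33
f 17 33 29
f 33 22 34
f 29 34 18
f 33 34 29
f 17 29 38
f 29 18 39
f 38 39 24
f 29 39 38
f 17 38 50
f 38 24 53
f 50 53 27
f 38 53 50
f 17 50 54
f 50 27 58
f 54 58 28
f 50 58 54
f 18 34 45
f 34 22 48
f 45 48 26
f 34 48 45
f 22 57 35
f 57 28 56
f 35 56 21
f 57 56 35
f 28 58 55
f 58 27 51
f 55 51 19
f 58 51 55
f 27 53 52
f 53 24 40
f 52 40 23
f 53 40 52
f 24 39 44
f 39 18 41
f 44 41 25
f 39 41 44
f 20 46 32
f 46 26 47
f 32 47 21
f 46 47 32
f 20 32 30
f 32 21 31
f 30 31 19
f 32 31 30
f 20 30 37
f 30 19 36
f 37 36 23
f 30 36 37
f 20 37 42
f 37 23 43
f 42 43 25
f 37 43 42
f 20 42 46
f 42 25 49
f 46 49 26
f 42 49 46
f 21 47 35
f 47 26 48
f 35 48 22
f 47 48 35
f 19 31 55
f 31 21 56
f 55 56 28
f 31 56 55
f 23 36 52
f 36 19 51
f 52 51 27
f 36 51 52
f 25 43 44
f 43 23 40
f 44 40 24
f 43 40 44
f 26 49 45
f 49 25 41
f 45 41 18
f 49 41 45



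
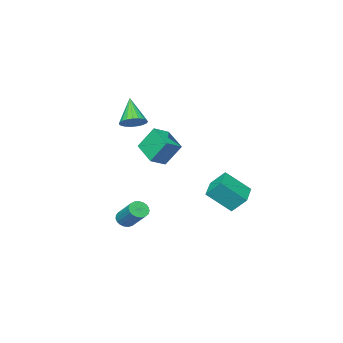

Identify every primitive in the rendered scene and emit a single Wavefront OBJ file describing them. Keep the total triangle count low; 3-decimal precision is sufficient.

v -4.232 2.53 -2.081
v -3.279 1.617 -0.917
v -4.599 3.256 -1.211
v -3.645 2.342 -0.047
v -3.075 3.418 -2.333
v -2.121 2.504 -1.169
v -3.441 4.143 -1.463
v -2.488 3.23 -0.299
v -4.412 -1.809 0.522
v -4.841 -3.326 1.13
v -3.444 -1.904 0.967
v -3.873 -3.422 1.575
v -3.867 -2.498 -0.815
v -4.296 -4.016 -0.207
v -2.899 -2.594 -0.37
v -3.328 -4.111 0.238
v -1.145 -1.91 2.945
v -0.468 -2.225 3.014
v -1.735 -2.87 4.335
v -0.442 -1.975 3.199
v -0.538 -1.713 3.339
v -0.738 -1.485 3.411
v -1.009 -1.331 3.402
v -1.303 -1.277 3.315
v -1.57 -1.332 3.163
v -1.764 -1.487 2.974
v -1.85 -1.715 2.78
v -1.814 -1.977 2.614
v -1.663 -2.227 2.505
v -1.422 -2.423 2.473
v -1.133 -2.529 2.522
v -0.846 -2.529 2.644
v -0.611 -2.421 2.818
v -0.698 -2.039 -3.848
v -0.35 -1.775 -4.23
v -0.114 -0.438 -3.095
v -0.462 -0.701 -2.712
v -0.567 -1.687 -4.29
v -0.33 -0.349 -3.154
v -0.806 -1.659 -4.273
v -0.569 -0.322 -3.137
v -1.026 -1.697 -4.182
v -0.79 -0.359 -3.047
v -1.19 -1.794 -4.034
v -0.953 -0.456 -2.899
v -1.268 -1.933 -3.853
v -1.032 -0.596 -2.718
v -1.248 -2.091 -3.672
v -1.012 -0.753 -2.537
v -1.133 -2.239 -3.521
v -0.897 -0.902 -2.386
v -0.943 -2.353 -3.426
v -0.707 -1.016 -2.291
v -0.71 -2.413 -3.404
v -0.474 -1.075 -2.269
v -0.476 -2.408 -3.459
v -0.239 -1.07 -2.324
v -0.279 -2.339 -3.581
v -0.043 -1.001 -2.446
v -0.155 -2.218 -3.749
v 0.081 -0.881 -2.614
v -0.125 -2.066 -3.934
v 0.111 -0.729 -2.799
v -0.194 -1.91 -4.104
v 0.042 -0.572 -2.969
f 2 4 1
f 5 2 1
f 1 4 3
f 3 5 1
f 2 8 4
f 6 2 5
f 6 8 2
f 4 8 3
f 7 5 3
f 3 8 7
f 7 6 5
f 8 6 7
f 10 12 9
f 13 10 9
f 9 12 11
f 11 13 9
f 10 16 12
f 14 10 13
f 14 16 10
f 12 16 11
f 15 13 11
f 11 16 15
f 15 14 13
f 16 14 15
f 18 17 20
f 18 20 19
f 20 17 21
f 20 21 19
f 21 17 22
f 21 22 19
f 22 17 23
f 22 23 19
f 23 17 24
f 23 24 19
f 24 17 25
f 24 25 19
f 25 17 26
f 25 26 19
f 26 17 27
f 26 27 19
f 27 17 28
f 27 28 19
f 28 17 29
f 28 29 19
f 29 17 30
f 29 30 19
f 30 17 31
f 30 31 19
f 31 17 32
f 31 32 19
f 32 17 33
f 32 33 19
f 33 17 18
f 33 18 19
f 35 34 38
f 35 38 36
f 36 38 39
f 36 39 37
f 38 34 40
f 38 40 39
f 39 40 41
f 39 41 37
f 40 34 42
f 40 42 41
f 41 42 43
f 41 43 37
f 42 34 44
f 42 44 43
f 43 44 45
f 43 45 37
f 44 34 46
f 44 46 45
f 45 46 47
f 45 47 37
f 46 34 48
f 46 48 47
f 47 48 49
f 47 49 37
f 48 34 50
f 48 50 49
f 49 50 51
f 49 51 37
f 50 34 52
f 50 52 51
f 51 52 53
f 51 53 37
f 52 34 54
f 52 54 53
f 53 54 55
f 53 55 37
f 54 34 56
f 54 56 55
f 55 56 57
f 55 57 37
f 56 34 58
f 56 58 57
f 57 58 59
f 57 59 37
f 58 34 60
f 58 60 59
f 59 60 61
f 59 61 37
f 60 34 62
f 60 62 61
f 61 62 63
f 61 63 37
f 62 34 64
f 62 64 63
f 63 64 65
f 63 65 37
f 64 34 35
f 64 35 65
f 65 35 36
f 65 36 37



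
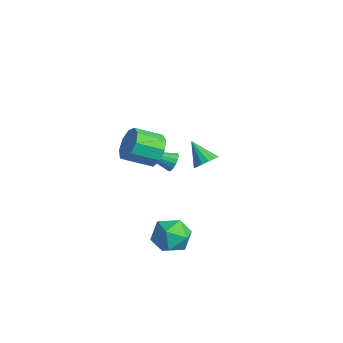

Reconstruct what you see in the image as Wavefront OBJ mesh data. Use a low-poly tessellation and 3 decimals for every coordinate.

v -3.018 2.259 -2.657
v -2.52 2.499 -2.093
v -4.162 1.921 -1.503
v -2.727 2.834 -2.201
v -3.013 3.016 -2.43
v -3.3 2.994 -2.721
v -3.511 2.776 -2.994
v -3.591 2.419 -3.178
v -3.517 2.019 -3.221
v -3.309 1.684 -3.114
v -3.024 1.502 -2.884
v -2.737 1.524 -2.594
v -2.525 1.742 -2.32
v -2.446 2.099 -2.137
v 0.6 -2.572 2.231
v 1.27 -3.099 1.617
v 0.829 -4.495 2.336
v 0.16 -3.968 2.949
v 1.6 -2.893 2.221
v 1.159 -4.289 2.939
v 1.463 -2.537 2.829
v 1.022 -3.932 3.547
v 0.922 -2.197 3.157
v 0.481 -3.592 3.876
v 0.23 -2.033 3.052
v -0.21 -3.428 3.77
v -0.288 -2.121 2.563
v -0.729 -3.516 3.281
v -0.39 -2.421 1.918
v -0.831 -3.816 2.636
v -0.029 -2.791 1.42
v -0.47 -4.186 2.138
v 0.626 -3.059 1.301
v 0.186 -4.454 2.019
v -2.551 -0.005 -1.585
v -2.134 -0.384 -1.889
v -3.429 -1.735 -0.635
v -1.985 -0.303 -1.605
v -1.988 -0.142 -1.315
v -2.141 0.055 -1.098
v -2.405 0.236 -1.011
v -2.708 0.353 -1.078
v -2.969 0.373 -1.281
v -3.118 0.293 -1.566
v -3.115 0.132 -1.856
v -2.962 -0.065 -2.073
v -2.698 -0.246 -2.16
v -2.395 -0.363 -2.092
v 1.544 -1.696 -2.94
v 2.569 -1.799 -3.593
v 0.551 -2.661 -4.347
v 1.576 -2.764 -5
v 1.452 -3.385 -3.957
v 2.066 -2.788 -3.088
v 1.054 -1.672 -4.852
v 1.668 -1.075 -3.983
v 2.266 -1.784 -4.775
v 2.512 -2.843 -4.222
v 0.608 -1.617 -3.718
v 0.854 -2.676 -3.165
f 2 1 4
f 2 4 3
f 4 1 5
f 4 5 3
f 5 1 6
f 5 6 3
f 6 1 7
f 6 7 3
f 7 1 8
f 7 8 3
f 8 1 9
f 8 9 3
f 9 1 10
f 9 10 3
f 10 1 11
f 10 11 3
f 11 1 12
f 11 12 3
f 12 1 13
f 12 13 3
f 13 1 14
f 13 14 3
f 14 1 2
f 14 2 3
f 16 15 19
f 16 19 17
f 17 19 20
f 17 20 18
f 19 15 21
f 19 21 20
f 20 21 22
f 20 22 18
f 21 15 23
f 21 23 22
f 22 23 24
f 22 24 18
f 23 15 25
f 23 25 24
f 24 25 26
f 24 26 18
f 25 15 27
f 25 27 26
f 26 27 28
f 26 28 18
f 27 15 29
f 27 29 28
f 28 29 30
f 28 30 18
f 29 15 31
f 29 31 30
f 30 31 32
f 30 32 18
f 31 15 33
f 31 33 32
f 32 33 34
f 32 34 18
f 33 15 16
f 33 16 34
f 34 16 17
f 34 17 18
f 36 35 38
f 36 38 37
f 38 35 39
f 38 39 37
f 39 35 40
f 39 40 37
f 40 35 41
f 40 41 37
f 41 35 42
f 41 42 37
f 42 35 43
f 42 43 37
f 43 35 44
f 43 44 37
f 44 35 45
f 44 45 37
f 45 35 46
f 45 46 37
f 46 35 47
f 46 47 37
f 47 35 48
f 47 48 37
f 48 35 36
f 48 36 37
f 49 60 54
f 49 54 50
f 49 50 56
f 49 56 59
f 49 59 60
f 50 54 58
f 54 60 53
f 60 59 51
f 59 56 55
f 56 50 57
f 52 58 53
f 52 53 51
f 52 51 55
f 52 55 57
f 52 57 58
f 53 58 54
f 51 53 60
f 55 51 59
f 57 55 56
f 58 57 50



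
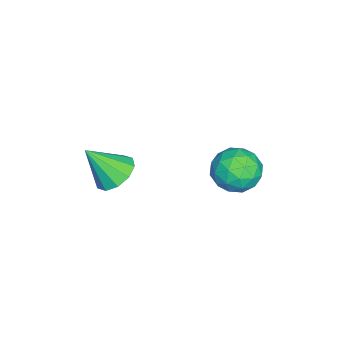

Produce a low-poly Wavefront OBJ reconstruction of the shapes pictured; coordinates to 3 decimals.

v -0.797 -2.297 0.316
v 0.217 -2.44 0.006
v -0.463 -3.503 1.964
v 0.197 -1.908 0.399
v -0.204 -1.525 0.76
v -0.83 -1.437 0.952
v -1.444 -1.677 0.901
v -1.811 -2.154 0.626
v -1.791 -2.685 0.233
v -1.39 -3.068 -0.129
v -0.764 -3.156 -0.32
v -0.15 -2.916 -0.269
v -3.921 3.226 -0.218
v -2.8 3.714 -0.431
v -3.18 1.386 -0.529
v -2.059 1.874 -0.742
v -2.542 1.905 0.4
v -2.999 3.042 0.593
v -2.981 2.058 -1.553
v -3.438 3.195 -1.36
v -2.219 2.992 -1.256
v -1.948 2.897 -0.049
v -4.032 2.203 -0.911
v -3.761 2.108 0.296
v -3.425 3.631 -0.297
v -2.555 1.469 -0.663
v -2.838 1.487 0.009
v -2.18 1.773 -0.117
v -3.543 3.237 0.305
v -2.884 3.523 0.179
v -2.732 2.46 0.668
v -3.096 1.577 -1.139
v -2.437 1.863 -1.265
v -3.8 3.327 -0.843
v -3.142 3.613 -0.969
v -3.248 2.64 -1.628
v -2.425 3.493 -0.908
v -1.99 2.412 -1.09
v -2.531 2.521 -1.567
v -2.8 3.189 -1.454
v -2.265 3.438 -0.198
v -1.83 2.356 -0.381
v -2.114 2.374 0.291
v -2.383 3.043 0.404
v -1.924 3.013 -0.683
v -4.15 2.744 -0.579
v -3.715 1.662 -0.762
v -3.597 2.057 -1.364
v -3.866 2.726 -1.251
v -3.99 2.688 0.13
v -3.555 1.607 -0.052
v -3.18 1.911 0.494
v -3.449 2.579 0.607
v -4.056 2.087 -0.277
f 2 1 4
f 2 4 3
f 4 1 5
f 4 5 3
f 5 1 6
f 5 6 3
f 6 1 7
f 6 7 3
f 7 1 8
f 7 8 3
f 8 1 9
f 8 9 3
f 9 1 10
f 9 10 3
f 10 1 11
f 10 11 3
f 11 1 12
f 11 12 3
f 12 1 2
f 12 2 3
f 13 50 29
f 50 24 53
f 29 53 18
f 50 53 29
f 13 29 25
f 29 18 30
f 25 30 14
f 29 30 25
f 13 25 34
f 25 14 35
f 34 35 20
f 25 35 34
f 13 34 46
f 34 20 49
f 46 49 23
f 34 49 46
f 13 46 50
f 46 23 54
f 50 54 24
f 46 54 50
f 14 30 41
f 30 18 44
f 41 44 22
f 30 44 41
f 18 53 31
f 53 24 52
f 31 52 17
f 53 52 31
f 24 54 51
f 54 23 47
f 51 47 15
f 54 47 51
f 23 49 48
f 49 20 36
f 48 36 19
f 49 36 48
f 20 35 40
f 35 14 37
f 40 37 21
f 35 37 40
f 16 42 28
f 42 22 43
f 28 43 17
f 42 43 28
f 16 28 26
f 28 17 27
f 26 27 15
f 28 27 26
f 16 26 33
f 26 15 32
f 33 32 19
f 26 32 33
f 16 33 38
f 33 19 39
f 38 39 21
f 33 39 38
f 16 38 42
f 38 21 45
f 42 45 22
f 38 45 42
f 17 43 31
f 43 22 44
f 31 44 18
f 43 44 31
f 15 27 51
f 27 17 52
f 51 52 24
f 27 52 51
f 19 32 48
f 32 15 47
f 48 47 23
f 32 47 48
f 21 39 40
f 39 19 36
f 40 36 20
f 39 36 40
f 22 45 41
f 45 21 37
f 41 37 14
f 45 37 41



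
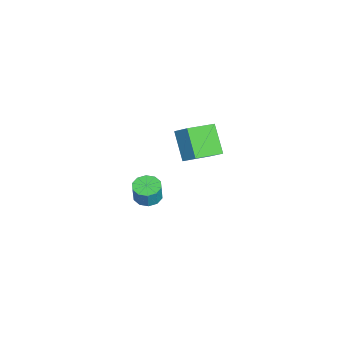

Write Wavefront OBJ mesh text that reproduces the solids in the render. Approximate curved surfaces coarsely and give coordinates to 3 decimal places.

v -0.707 -0.829 -4.085
v -0.111 -0.212 -4.229
v 0.203 -0.233 -3.019
v -0.393 -0.851 -2.875
v -0.575 0.03 -4.104
v -0.26 0.009 -2.894
v -1.089 -0.056 -3.972
v -0.775 -0.077 -2.762
v -1.457 -0.437 -3.883
v -1.143 -0.459 -2.673
v -1.539 -0.968 -3.871
v -1.225 -0.99 -2.662
v -1.303 -1.447 -3.941
v -0.989 -1.468 -2.731
v -0.84 -1.689 -4.066
v -0.525 -1.71 -2.856
v -0.325 -1.603 -4.198
v -0.011 -1.624 -2.988
v 0.043 -1.221 -4.287
v 0.357 -1.243 -3.077
v 0.125 -0.69 -4.298
v 0.439 -0.712 -3.089
v 1.155 2.436 3.846
v 1.71 3.179 4.591
v 2.376 3.014 2.358
v 2.931 3.758 3.103
v 2.389 1.042 4.317
v 2.944 1.786 5.062
v 3.61 1.621 2.829
v 4.165 2.364 3.574
f 2 1 5
f 2 5 3
f 3 5 6
f 3 6 4
f 5 1 7
f 5 7 6
f 6 7 8
f 6 8 4
f 7 1 9
f 7 9 8
f 8 9 10
f 8 10 4
f 9 1 11
f 9 11 10
f 10 11 12
f 10 12 4
f 11 1 13
f 11 13 12
f 12 13 14
f 12 14 4
f 13 1 15
f 13 15 14
f 14 15 16
f 14 16 4
f 15 1 17
f 15 17 16
f 16 17 18
f 16 18 4
f 17 1 19
f 17 19 18
f 18 19 20
f 18 20 4
f 19 1 21
f 19 21 20
f 20 21 22
f 20 22 4
f 21 1 2
f 21 2 22
f 22 2 3
f 22 3 4
f 24 26 23
f 27 24 23
f 23 26 25
f 25 27 23
f 24 30 26
f 28 24 27
f 28 30 24
f 26 30 25
f 29 27 25
f 25 30 29
f 29 28 27
f 30 28 29



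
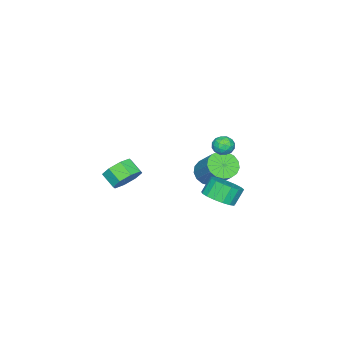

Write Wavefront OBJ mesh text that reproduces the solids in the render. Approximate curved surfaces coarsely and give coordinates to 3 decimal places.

v -1.188 -3.258 -1.758
v -0.798 -2.75 -0.926
v -1.022 -3.654 -0.269
v -1.412 -4.162 -1.102
v -1.586 -2.624 -1.022
v -1.81 -3.529 -0.365
v -2.141 -2.87 -1.548
v -2.365 -3.775 -0.892
v -2.138 -3.343 -2.198
v -2.361 -4.247 -1.542
v -1.578 -3.766 -2.591
v -1.802 -4.67 -1.934
v -0.79 -3.891 -2.495
v -1.014 -4.796 -1.838
v -0.235 -3.645 -1.968
v -0.459 -4.55 -1.312
v -0.239 -3.173 -1.318
v -0.462 -4.077 -0.662
v -0.036 3.537 -0.279
v 0.836 3.794 0.227
v 0.207 4 1.205
v -0.664 3.743 0.699
v 0.678 4.225 0.035
v 0.05 4.432 1.012
v 0.357 4.499 -0.229
v -0.272 4.705 0.748
v -0.055 4.552 -0.505
v -0.683 4.758 0.472
v -0.461 4.372 -0.729
v -1.09 4.579 0.249
v -0.771 4.002 -0.849
v -1.399 4.208 0.128
v -0.912 3.524 -0.839
v -1.54 3.731 0.138
v -0.852 3.05 -0.701
v -1.48 3.256 0.277
v -0.606 2.687 -0.466
v -1.234 2.893 0.512
v -0.228 2.519 -0.188
v -0.857 2.725 0.79
v 0.193 2.584 0.069
v -0.435 2.79 1.047
v 0.562 2.867 0.247
v -0.066 3.074 1.224
v 0.794 3.304 0.304
v 0.165 3.51 1.281
v -2.561 1.47 -0.21
v -1.814 0.858 -0.044
v -1.032 2.217 1.455
v -1.779 2.83 1.29
v -1.655 1.14 -0.383
v -0.873 2.499 1.116
v -1.703 1.498 -0.682
v -0.921 2.857 0.817
v -1.948 1.849 -0.873
v -1.165 3.209 0.626
v -2.333 2.114 -0.912
v -1.551 3.474 0.587
v -2.771 2.231 -0.79
v -1.988 3.591 0.709
v -3.16 2.174 -0.535
v -2.378 3.534 0.964
v -3.412 1.956 -0.206
v -2.63 3.315 1.293
v -3.47 1.626 0.123
v -2.687 2.986 1.622
v -3.319 1.261 0.376
v -2.536 2.621 1.875
v -2.995 0.943 0.494
v -2.212 2.303 1.993
v -2.571 0.747 0.451
v -1.788 2.106 1.951
v -2.145 0.716 0.257
v -1.362 2.075 1.757
v -2.428 3.17 2.853
v -1.96 3.213 2.329
v -1.96 2.187 3.191
v -1.492 2.23 2.667
v -1.46 2.683 3.205
v -1.749 3.29 2.996
v -2.171 2.11 2.524
v -2.46 2.717 2.315
v -1.801 2.557 2.125
v -1.361 2.912 2.546
v -2.559 2.488 2.974
v -2.119 2.843 3.395
v -2.235 3.278 2.561
v -1.685 2.122 2.959
v -1.666 2.388 3.275
v -1.391 2.414 2.967
v -2.111 3.323 2.954
v -1.836 3.348 2.646
v -1.542 3.037 3.161
v -2.084 2.052 2.874
v -1.809 2.077 2.566
v -2.529 2.986 2.553
v -2.254 3.012 2.245
v -2.378 2.363 2.359
v -1.866 2.918 2.133
v -1.591 2.34 2.332
v -1.991 2.269 2.248
v -2.161 2.626 2.125
v -1.608 3.126 2.381
v -1.333 2.548 2.579
v -1.314 2.814 2.896
v -1.484 3.171 2.773
v -1.515 2.741 2.261
v -2.587 2.852 2.941
v -2.312 2.274 3.139
v -2.436 2.229 2.747
v -2.606 2.586 2.624
v -2.329 3.06 3.188
v -2.054 2.482 3.387
v -1.759 2.774 3.395
v -1.929 3.131 3.272
v -2.405 2.659 3.259
f 2 1 5
f 2 5 3
f 3 5 6
f 3 6 4
f 5 1 7
f 5 7 6
f 6 7 8
f 6 8 4
f 7 1 9
f 7 9 8
f 8 9 10
f 8 10 4
f 9 1 11
f 9 11 10
f 10 11 12
f 10 12 4
f 11 1 13
f 11 13 12
f 12 13 14
f 12 14 4
f 13 1 15
f 13 15 14
f 14 15 16
f 14 16 4
f 15 1 17
f 15 17 16
f 16 17 18
f 16 18 4
f 17 1 2
f 17 2 18
f 18 2 3
f 18 3 4
f 20 19 23
f 20 23 21
f 21 23 24
f 21 24 22
f 23 19 25
f 23 25 24
f 24 25 26
f 24 26 22
f 25 19 27
f 25 27 26
f 26 27 28
f 26 28 22
f 27 19 29
f 27 29 28
f 28 29 30
f 28 30 22
f 29 19 31
f 29 31 30
f 30 31 32
f 30 32 22
f 31 19 33
f 31 33 32
f 32 33 34
f 32 34 22
f 33 19 35
f 33 35 34
f 34 35 36
f 34 36 22
f 35 19 37
f 35 37 36
f 36 37 38
f 36 38 22
f 37 19 39
f 37 39 38
f 38 39 40
f 38 40 22
f 39 19 41
f 39 41 40
f 40 41 42
f 40 42 22
f 41 19 43
f 41 43 42
f 42 43 44
f 42 44 22
f 43 19 45
f 43 45 44
f 44 45 46
f 44 46 22
f 45 19 20
f 45 20 46
f 46 20 21
f 46 21 22
f 48 47 51
f 48 51 49
f 49 51 52
f 49 52 50
f 51 47 53
f 51 53 52
f 52 53 54
f 52 54 50
f 53 47 55
f 53 55 54
f 54 55 56
f 54 56 50
f 55 47 57
f 55 57 56
f 56 57 58
f 56 58 50
f 57 47 59
f 57 59 58
f 58 59 60
f 58 60 50
f 59 47 61
f 59 61 60
f 60 61 62
f 60 62 50
f 61 47 63
f 61 63 62
f 62 63 64
f 62 64 50
f 63 47 65
f 63 65 64
f 64 65 66
f 64 66 50
f 65 47 67
f 65 67 66
f 66 67 68
f 66 68 50
f 67 47 69
f 67 69 68
f 68 69 70
f 68 70 50
f 69 47 71
f 69 71 70
f 70 71 72
f 70 72 50
f 71 47 73
f 71 73 72
f 72 73 74
f 72 74 50
f 73 47 48
f 73 48 74
f 74 48 49
f 74 49 50
f 75 112 91
f 112 86 115
f 91 115 80
f 112 115 91
f 75 91 87
f 91 80 92
f 87 92 76
f 91 92 87
f 75 87 96
f 87 76 97
f 96 97 82
f 87 97 96
f 75 96 108
f 96 82 111
f 108 111 85
f 96 111 108
f 75 108 112
f 108 85 116
f 112 116 86
f 108 116 112
f 76 92 103
f 92 80 106
f 103 106 84
f 92 106 103
f 80 115 93
f 115 86 114
f 93 114 79
f 115 114 93
f 86 116 113
f 116 85 109
f 113 109 77
f 116 109 113
f 85 111 110
f 111 82 98
f 110 98 81
f 111 98 110
f 82 97 102
f 97 76 99
f 102 99 83
f 97 99 102
f 78 104 90
f 104 84 105
f 90 105 79
f 104 105 90
f 78 90 88
f 90 79 89
f 88 89 77
f 90 89 88
f 78 88 95
f 88 77 94
f 95 94 81
f 88 94 95
f 78 95 100
f 95 81 101
f 100 101 83
f 95 101 100
f 78 100 104
f 100 83 107
f 104 107 84
f 100 107 104
f 79 105 93
f 105 84 106
f 93 106 80
f 105 106 93
f 77 89 113
f 89 79 114
f 113 114 86
f 89 114 113
f 81 94 110
f 94 77 109
f 110 109 85
f 94 109 110
f 83 101 102
f 101 81 98
f 102 98 82
f 101 98 102
f 84 107 103
f 107 83 99
f 103 99 76
f 107 99 103



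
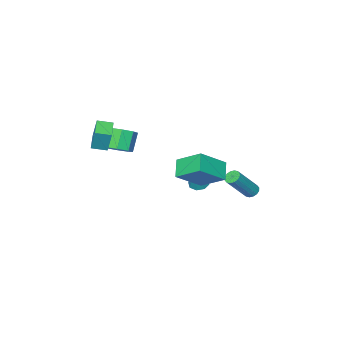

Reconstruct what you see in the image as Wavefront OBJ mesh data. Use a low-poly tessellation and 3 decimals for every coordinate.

v 1.579 -3.516 1.156
v 2.084 -2.941 1.609
v 1.406 -3.268 2.778
v 0.901 -3.844 2.324
v 1.518 -2.653 1.362
v 0.84 -2.98 2.531
v 0.988 -2.871 0.994
v 0.31 -3.198 2.163
v 0.804 -3.467 0.72
v 0.127 -3.794 1.889
v 1.074 -4.092 0.702
v 0.396 -4.419 1.871
v 1.64 -4.38 0.949
v 0.962 -4.707 2.118
v 2.17 -4.162 1.317
v 1.492 -4.489 2.486
v 2.353 -3.566 1.591
v 1.676 -3.893 2.76
v -2.831 -1.5 -2.441
v -2.263 -1.659 -2.633
v -2.089 -1.08 -0.599
v -2.355 -1.198 -2.701
v -2.726 -0.914 -2.617
v -3.158 -0.973 -2.43
v -3.398 -1.341 -2.249
v -3.306 -1.801 -2.182
v -2.935 -2.085 -2.266
v -2.503 -2.026 -2.453
v 3.026 -3.904 2.633
v 3.048 -3.504 3.964
v 2.355 -3.284 2.458
v 2.378 -2.884 3.789
v 3.982 -2.956 2.331
v 4.005 -2.556 3.662
v 3.312 -2.336 2.156
v 3.334 -1.936 3.487
v 2.283 2.112 2.772
v 1.918 3.593 3.69
v 0.705 2.428 1.636
v 0.34 3.909 2.554
v 2.98 2.771 1.986
v 2.615 4.252 2.904
v 1.402 3.087 0.85
v 1.037 4.568 1.768
v -3.06 2.526 -1.504
v -2.778 2.221 -1.782
v -1.398 2.049 -0.195
v -1.68 2.354 0.084
v -2.69 2.459 -1.833
v -1.31 2.287 -0.246
v -2.701 2.715 -1.796
v -1.321 2.543 -0.209
v -2.808 2.92 -1.68
v -1.428 2.748 -0.093
v -2.982 3.02 -1.517
v -1.603 2.848 0.07
v -3.178 2.987 -1.351
v -1.798 2.815 0.236
v -3.342 2.831 -1.225
v -1.962 2.659 0.362
v -3.43 2.593 -1.174
v -2.05 2.421 0.413
v -3.419 2.337 -1.211
v -2.039 2.165 0.376
v -3.312 2.132 -1.327
v -1.932 1.96 0.26
v -3.137 2.032 -1.49
v -1.758 1.86 0.097
v -2.942 2.065 -1.656
v -1.562 1.893 -0.069
f 2 1 5
f 2 5 3
f 3 5 6
f 3 6 4
f 5 1 7
f 5 7 6
f 6 7 8
f 6 8 4
f 7 1 9
f 7 9 8
f 8 9 10
f 8 10 4
f 9 1 11
f 9 11 10
f 10 11 12
f 10 12 4
f 11 1 13
f 11 13 12
f 12 13 14
f 12 14 4
f 13 1 15
f 13 15 14
f 14 15 16
f 14 16 4
f 15 1 17
f 15 17 16
f 16 17 18
f 16 18 4
f 17 1 2
f 17 2 18
f 18 2 3
f 18 3 4
f 20 19 22
f 20 22 21
f 22 19 23
f 22 23 21
f 23 19 24
f 23 24 21
f 24 19 25
f 24 25 21
f 25 19 26
f 25 26 21
f 26 19 27
f 26 27 21
f 27 19 28
f 27 28 21
f 28 19 20
f 28 20 21
f 30 32 29
f 33 30 29
f 29 32 31
f 31 33 29
f 30 36 32
f 34 30 33
f 34 36 30
f 32 36 31
f 35 33 31
f 31 36 35
f 35 34 33
f 36 34 35
f 38 40 37
f 41 38 37
f 37 40 39
f 39 41 37
f 38 44 40
f 42 38 41
f 42 44 38
f 40 44 39
f 43 41 39
f 39 44 43
f 43 42 41
f 44 42 43
f 46 45 49
f 46 49 47
f 47 49 50
f 47 50 48
f 49 45 51
f 49 51 50
f 50 51 52
f 50 52 48
f 51 45 53
f 51 53 52
f 52 53 54
f 52 54 48
f 53 45 55
f 53 55 54
f 54 55 56
f 54 56 48
f 55 45 57
f 55 57 56
f 56 57 58
f 56 58 48
f 57 45 59
f 57 59 58
f 58 59 60
f 58 60 48
f 59 45 61
f 59 61 60
f 60 61 62
f 60 62 48
f 61 45 63
f 61 63 62
f 62 63 64
f 62 64 48
f 63 45 65
f 63 65 64
f 64 65 66
f 64 66 48
f 65 45 67
f 65 67 66
f 66 67 68
f 66 68 48
f 67 45 69
f 67 69 68
f 68 69 70
f 68 70 48
f 69 45 46
f 69 46 70
f 70 46 47
f 70 47 48



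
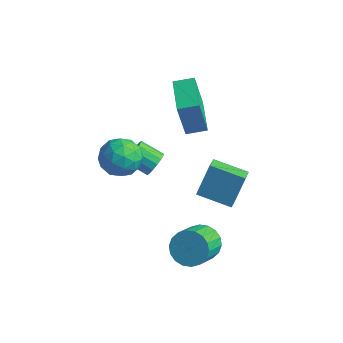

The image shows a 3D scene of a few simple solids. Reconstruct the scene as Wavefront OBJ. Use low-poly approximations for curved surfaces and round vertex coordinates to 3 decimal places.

v -4.404 -0.188 -2.146
v -3.543 0.185 -2.619
v -3.437 -0.865 -0.921
v -2.576 -0.492 -1.394
v -3.256 0.17 -0.942
v -3.854 0.589 -1.699
v -3.126 -1.269 -1.841
v -3.724 -0.85 -2.598
v -2.753 -0.483 -2.431
v -2.833 0.407 -1.875
v -4.147 -1.087 -1.665
v -4.227 -0.197 -1.109
v -4.058 0.058 -2.49
v -2.922 -0.738 -1.05
v -3.322 -0.349 -0.784
v -2.815 -0.13 -1.063
v -4.241 0.295 -1.949
v -3.735 0.515 -2.228
v -3.566 0.506 -1.242
v -3.245 -1.195 -1.312
v -2.739 -0.975 -1.591
v -4.165 -0.55 -2.477
v -3.658 -0.331 -2.756
v -3.414 -1.186 -2.298
v -3.088 -0.115 -2.657
v -2.519 -0.513 -1.937
v -2.843 -0.97 -2.2
v -3.194 -0.724 -2.645
v -3.135 0.408 -2.331
v -2.567 0.01 -1.611
v -2.967 0.399 -1.345
v -3.318 0.645 -1.79
v -2.671 0.015 -2.22
v -4.413 -0.69 -1.929
v -3.845 -1.088 -1.209
v -3.662 -1.325 -1.75
v -4.013 -1.079 -2.195
v -4.461 -0.167 -1.603
v -3.892 -0.565 -0.883
v -3.786 0.044 -0.895
v -4.137 0.29 -1.34
v -4.309 -0.695 -1.32
v 1.585 -1.114 -3.965
v 2.221 -0.659 -3.541
v 2.511 -1.951 -2.59
v 1.875 -2.406 -3.015
v 1.897 -0.576 -3.329
v 2.187 -1.867 -2.378
v 1.511 -0.599 -3.243
v 1.801 -1.891 -2.292
v 1.14 -0.725 -3.301
v 1.43 -2.016 -2.35
v 0.857 -0.927 -3.489
v 1.147 -2.219 -2.538
v 0.718 -1.167 -3.773
v 1.008 -2.458 -2.822
v 0.751 -1.396 -4.094
v 1.041 -2.688 -3.143
v 0.949 -1.569 -4.39
v 1.239 -2.861 -3.439
v 1.273 -1.653 -4.602
v 1.563 -2.944 -3.651
v 1.659 -1.629 -4.688
v 1.949 -2.921 -3.737
v 2.03 -1.504 -4.63
v 2.32 -2.795 -3.679
v 2.313 -1.301 -4.442
v 2.603 -2.593 -3.491
v 2.452 -1.062 -4.158
v 2.742 -2.353 -3.207
v 2.419 -0.832 -3.837
v 2.709 -2.124 -2.886
v 0.128 0.373 -2.722
v 0.22 1.191 -1.235
v -0.22 1.11 -3.106
v -0.127 1.928 -1.618
v 1.647 0.892 -3.102
v 1.74 1.71 -1.614
v 1.3 1.629 -3.485
v 1.392 2.447 -1.998
v -2.542 2.748 0.082
v -2.725 2.371 2.047
v -1.845 3.396 0.271
v -2.028 3.019 2.237
v -1.252 1.401 -0.057
v -1.435 1.024 1.909
v -0.555 2.049 0.133
v -0.738 1.672 2.098
v -3.035 1.522 -3.58
v -2.689 1.221 -3.105
v -3.718 0.917 -2.546
v -4.065 1.218 -3.02
v -2.725 1.543 -2.997
v -3.755 1.239 -2.438
v -2.845 1.86 -3.045
v -3.874 1.556 -2.486
v -3.016 2.086 -3.237
v -4.045 1.782 -2.678
v -3.191 2.16 -3.52
v -4.221 1.857 -2.961
v -3.326 2.064 -3.819
v -4.355 1.76 -3.26
v -3.382 1.823 -4.054
v -4.411 1.519 -3.495
v -3.345 1.501 -4.162
v -4.375 1.197 -3.603
v -3.226 1.184 -4.114
v -4.255 0.88 -3.555
v -3.055 0.958 -3.922
v -4.084 0.654 -3.363
v -2.879 0.883 -3.639
v -3.909 0.58 -3.08
v -2.745 0.98 -3.34
v -3.774 0.676 -2.781
f 1 38 17
f 38 12 41
f 17 41 6
f 38 41 17
f 1 17 13
f 17 6 18
f 13 18 2
f 17 18 13
f 1 13 22
f 13 2 23
f 22 23 8
f 13 23 22
f 1 22 34
f 22 8 37
f 34 37 11
f 22 37 34
f 1 34 38
f 34 11 42
f 38 42 12
f 34 42 38
f 2 18 29
f 18 6 32
f 29 32 10
f 18 32 29
f 6 41 19
f 41 12 40
f 19 40 5
f 41 40 19
f 12 42 39
f 42 11 35
f 39 35 3
f 42 35 39
f 11 37 36
f 37 8 24
f 36 24 7
f 37 24 36
f 8 23 28
f 23 2 25
f 28 25 9
f 23 25 28
f 4 30 16
f 30 10 31
f 16 31 5
f 30 31 16
f 4 16 14
f 16 5 15
f 14 15 3
f 16 15 14
f 4 14 21
f 14 3 20
f 21 20 7
f 14 20 21
f 4 21 26
f 21 7 27
f 26 27 9
f 21 27 26
f 4 26 30
f 26 9 33
f 30 33 10
f 26 33 30
f 5 31 19
f 31 10 32
f 19 32 6
f 31 32 19
f 3 15 39
f 15 5 40
f 39 40 12
f 15 40 39
f 7 20 36
f 20 3 35
f 36 35 11
f 20 35 36
f 9 27 28
f 27 7 24
f 28 24 8
f 27 24 28
f 10 33 29
f 33 9 25
f 29 25 2
f 33 25 29
f 44 43 47
f 44 47 45
f 45 47 48
f 45 48 46
f 47 43 49
f 47 49 48
f 48 49 50
f 48 50 46
f 49 43 51
f 49 51 50
f 50 51 52
f 50 52 46
f 51 43 53
f 51 53 52
f 52 53 54
f 52 54 46
f 53 43 55
f 53 55 54
f 54 55 56
f 54 56 46
f 55 43 57
f 55 57 56
f 56 57 58
f 56 58 46
f 57 43 59
f 57 59 58
f 58 59 60
f 58 60 46
f 59 43 61
f 59 61 60
f 60 61 62
f 60 62 46
f 61 43 63
f 61 63 62
f 62 63 64
f 62 64 46
f 63 43 65
f 63 65 64
f 64 65 66
f 64 66 46
f 65 43 67
f 65 67 66
f 66 67 68
f 66 68 46
f 67 43 69
f 67 69 68
f 68 69 70
f 68 70 46
f 69 43 71
f 69 71 70
f 70 71 72
f 70 72 46
f 71 43 44
f 71 44 72
f 72 44 45
f 72 45 46
f 74 76 73
f 77 74 73
f 73 76 75
f 75 77 73
f 74 80 76
f 78 74 77
f 78 80 74
f 76 80 75
f 79 77 75
f 75 80 79
f 79 78 77
f 80 78 79
f 82 84 81
f 85 82 81
f 81 84 83
f 83 85 81
f 82 88 84
f 86 82 85
f 86 88 82
f 84 88 83
f 87 85 83
f 83 88 87
f 87 86 85
f 88 86 87
f 90 89 93
f 90 93 91
f 91 93 94
f 91 94 92
f 93 89 95
f 93 95 94
f 94 95 96
f 94 96 92
f 95 89 97
f 95 97 96
f 96 97 98
f 96 98 92
f 97 89 99
f 97 99 98
f 98 99 100
f 98 100 92
f 99 89 101
f 99 101 100
f 100 101 102
f 100 102 92
f 101 89 103
f 101 103 102
f 102 103 104
f 102 104 92
f 103 89 105
f 103 105 104
f 104 105 106
f 104 106 92
f 105 89 107
f 105 107 106
f 106 107 108
f 106 108 92
f 107 89 109
f 107 109 108
f 108 109 110
f 108 110 92
f 109 89 111
f 109 111 110
f 110 111 112
f 110 112 92
f 111 89 113
f 111 113 112
f 112 113 114
f 112 114 92
f 113 89 90
f 113 90 114
f 114 90 91
f 114 91 92

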